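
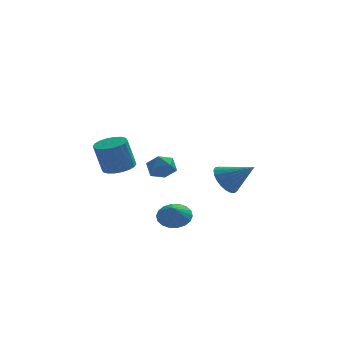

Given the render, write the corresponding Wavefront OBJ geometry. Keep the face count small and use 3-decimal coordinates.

v -0.623 -3.685 -3.905
v 0.188 -4.144 -4.136
v -0.737 -4.295 -3.095
v 0.326 -3.831 -3.881
v 0.276 -3.489 -3.629
v 0.048 -3.186 -3.433
v -0.312 -2.981 -3.33
v -0.734 -2.916 -3.34
v -1.134 -3.003 -3.463
v -1.433 -3.225 -3.673
v -1.571 -3.538 -3.928
v -1.521 -3.88 -4.18
v -1.294 -4.184 -4.376
v -0.933 -4.388 -4.479
v -0.511 -4.453 -4.469
v -0.111 -4.366 -4.346
v -3.479 -3.027 -0.528
v -2.874 -2.351 -0.323
v -3.337 -2.477 1.454
v -3.941 -3.153 1.248
v -3.223 -2.142 -0.399
v -3.686 -2.269 1.378
v -3.623 -2.108 -0.5
v -4.086 -2.235 1.276
v -3.994 -2.257 -0.608
v -4.457 -2.383 1.169
v -4.263 -2.558 -0.699
v -4.726 -2.684 1.077
v -4.377 -2.951 -0.757
v -4.84 -3.078 1.02
v -4.313 -3.36 -0.769
v -4.775 -3.487 1.007
v -4.083 -3.703 -0.734
v -4.546 -3.829 1.043
v -3.734 -3.911 -0.658
v -4.197 -4.038 1.119
v -3.334 -3.945 -0.556
v -3.797 -4.072 1.22
v -2.963 -3.797 -0.449
v -3.426 -3.923 1.328
v -2.694 -3.496 -0.357
v -3.157 -3.622 1.419
v -2.58 -3.102 -0.3
v -3.043 -3.229 1.477
v -2.645 -2.693 -0.287
v -3.107 -2.82 1.489
v 2.689 2.654 -3.71
v 3.337 3.387 -4.167
v 4.231 2.026 -2.53
v 3.166 3.616 -3.821
v 2.912 3.68 -3.455
v 2.62 3.565 -3.134
v 2.34 3.293 -2.912
v 2.12 2.911 -2.828
v 1.998 2.484 -2.897
v 1.996 2.086 -3.106
v 2.114 1.787 -3.419
v 2.331 1.637 -3.783
v 2.61 1.664 -4.134
v 2.903 1.861 -4.411
v 3.159 2.196 -4.567
v 3.333 2.609 -4.575
v 3.396 3.031 -4.434
v -1.795 2.002 -2.082
v -1.381 2.539 -2.728
v -0.519 1.201 -1.932
v -0.105 1.738 -2.578
v -0.322 2.095 -1.741
v -1.111 2.591 -1.833
v -0.789 1.149 -2.827
v -1.578 1.645 -2.919
v -0.76 2.012 -3.188
v -0.471 2.597 -2.516
v -1.429 1.143 -2.144
v -1.14 1.728 -1.472
f 2 1 4
f 2 4 3
f 4 1 5
f 4 5 3
f 5 1 6
f 5 6 3
f 6 1 7
f 6 7 3
f 7 1 8
f 7 8 3
f 8 1 9
f 8 9 3
f 9 1 10
f 9 10 3
f 10 1 11
f 10 11 3
f 11 1 12
f 11 12 3
f 12 1 13
f 12 13 3
f 13 1 14
f 13 14 3
f 14 1 15
f 14 15 3
f 15 1 16
f 15 16 3
f 16 1 2
f 16 2 3
f 18 17 21
f 18 21 19
f 19 21 22
f 19 22 20
f 21 17 23
f 21 23 22
f 22 23 24
f 22 24 20
f 23 17 25
f 23 25 24
f 24 25 26
f 24 26 20
f 25 17 27
f 25 27 26
f 26 27 28
f 26 28 20
f 27 17 29
f 27 29 28
f 28 29 30
f 28 30 20
f 29 17 31
f 29 31 30
f 30 31 32
f 30 32 20
f 31 17 33
f 31 33 32
f 32 33 34
f 32 34 20
f 33 17 35
f 33 35 34
f 34 35 36
f 34 36 20
f 35 17 37
f 35 37 36
f 36 37 38
f 36 38 20
f 37 17 39
f 37 39 38
f 38 39 40
f 38 40 20
f 39 17 41
f 39 41 40
f 40 41 42
f 40 42 20
f 41 17 43
f 41 43 42
f 42 43 44
f 42 44 20
f 43 17 45
f 43 45 44
f 44 45 46
f 44 46 20
f 45 17 18
f 45 18 46
f 46 18 19
f 46 19 20
f 48 47 50
f 48 50 49
f 50 47 51
f 50 51 49
f 51 47 52
f 51 52 49
f 52 47 53
f 52 53 49
f 53 47 54
f 53 54 49
f 54 47 55
f 54 55 49
f 55 47 56
f 55 56 49
f 56 47 57
f 56 57 49
f 57 47 58
f 57 58 49
f 58 47 59
f 58 59 49
f 59 47 60
f 59 60 49
f 60 47 61
f 60 61 49
f 61 47 62
f 61 62 49
f 62 47 63
f 62 63 49
f 63 47 48
f 63 48 49
f 64 75 69
f 64 69 65
f 64 65 71
f 64 71 74
f 64 74 75
f 65 69 73
f 69 75 68
f 75 74 66
f 74 71 70
f 71 65 72
f 67 73 68
f 67 68 66
f 67 66 70
f 67 70 72
f 67 72 73
f 68 73 69
f 66 68 75
f 70 66 74
f 72 70 71
f 73 72 65



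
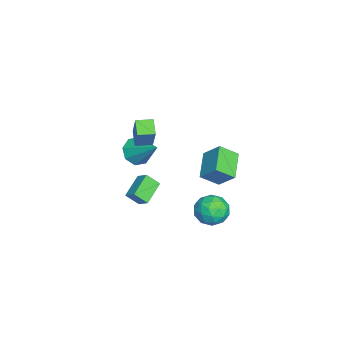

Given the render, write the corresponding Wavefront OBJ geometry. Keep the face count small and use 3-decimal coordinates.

v -4.062 -3.936 -0.399
v -3.269 -4.52 -0.504
v -2.958 -2.664 0.839
v -3.302 -3.978 -1.033
v -3.78 -3.412 -1.189
v -4.423 -3.152 -0.883
v -4.854 -3.353 -0.293
v -4.821 -3.895 0.235
v -4.343 -4.461 0.392
v -3.7 -4.721 0.086
v -2.745 -3.995 2.282
v -1.894 -3.734 3.823
v -2.995 -3.027 2.256
v -2.144 -2.767 3.798
v -1.836 -3.773 1.742
v -0.985 -3.513 3.284
v -2.086 -2.806 1.717
v -1.235 -2.545 3.258
v -0.384 -2.705 -0.343
v -0.318 -3.43 0.372
v 0.083 -2.168 0.157
v 0.149 -2.893 0.872
v 0.911 -3.227 -0.992
v 0.977 -3.952 -0.277
v 1.378 -2.69 -0.492
v 1.444 -3.415 0.223
v -0.273 0.154 2.587
v 0.171 1.053 3.579
v -0.571 1.155 1.813
v -0.126 2.054 2.804
v 1.366 0.106 1.896
v 1.811 1.005 2.887
v 1.069 1.107 1.121
v 1.513 2.006 2.113
v 3.339 1.714 0.198
v 4.186 1.214 0.505
v 2.394 0.626 1.035
v 3.241 0.126 1.342
v 3.038 1.069 1.705
v 3.623 1.742 1.188
v 2.957 0.098 0.352
v 3.542 0.771 -0.165
v 3.95 0.216 0.601
v 4 0.816 1.437
v 2.58 1.024 0.103
v 2.63 1.624 0.939
v 3.846 1.56 0.278
v 2.734 0.28 1.262
v 2.615 0.835 1.475
v 3.113 0.541 1.656
v 3.515 1.87 0.679
v 4.013 1.576 0.86
v 3.338 1.49 1.565
v 2.567 0.264 0.68
v 3.065 -0.03 0.861
v 3.467 1.299 -0.116
v 3.965 1.005 0.065
v 3.242 0.35 -0.025
v 4.205 0.679 0.515
v 3.649 0.039 1.007
v 3.482 0.023 0.425
v 3.826 0.419 0.121
v 4.235 1.032 1.006
v 3.679 0.392 1.498
v 3.56 0.946 1.712
v 3.903 1.341 1.408
v 4.096 0.445 1.062
v 2.901 1.448 0.042
v 2.345 0.808 0.534
v 2.677 0.499 0.132
v 3.02 0.894 -0.172
v 2.931 1.801 0.533
v 2.375 1.161 1.025
v 2.754 1.421 1.419
v 3.098 1.817 1.115
v 2.484 1.395 0.478
f 2 1 4
f 2 4 3
f 4 1 5
f 4 5 3
f 5 1 6
f 5 6 3
f 6 1 7
f 6 7 3
f 7 1 8
f 7 8 3
f 8 1 9
f 8 9 3
f 9 1 10
f 9 10 3
f 10 1 2
f 10 2 3
f 12 14 11
f 15 12 11
f 11 14 13
f 13 15 11
f 12 18 14
f 16 12 15
f 16 18 12
f 14 18 13
f 17 15 13
f 13 18 17
f 17 16 15
f 18 16 17
f 20 22 19
f 23 20 19
f 19 22 21
f 21 23 19
f 20 26 22
f 24 20 23
f 24 26 20
f 22 26 21
f 25 23 21
f 21 26 25
f 25 24 23
f 26 24 25
f 28 30 27
f 31 28 27
f 27 30 29
f 29 31 27
f 28 34 30
f 32 28 31
f 32 34 28
f 30 34 29
f 33 31 29
f 29 34 33
f 33 32 31
f 34 32 33
f 35 72 51
f 72 46 75
f 51 75 40
f 72 75 51
f 35 51 47
f 51 40 52
f 47 52 36
f 51 52 47
f 35 47 56
f 47 36 57
f 56 57 42
f 47 57 56
f 35 56 68
f 56 42 71
f 68 71 45
f 56 71 68
f 35 68 72
f 68 45 76
f 72 76 46
f 68 76 72
f 36 52 63
f 52 40 66
f 63 66 44
f 52 66 63
f 40 75 53
f 75 46 74
f 53 74 39
f 75 74 53
f 46 76 73
f 76 45 69
f 73 69 37
f 76 69 73
f 45 71 70
f 71 42 58
f 70 58 41
f 71 58 70
f 42 57 62
f 57 36 59
f 62 59 43
f 57 59 62
f 38 64 50
f 64 44 65
f 50 65 39
f 64 65 50
f 38 50 48
f 50 39 49
f 48 49 37
f 50 49 48
f 38 48 55
f 48 37 54
f 55 54 41
f 48 54 55
f 38 55 60
f 55 41 61
f 60 61 43
f 55 61 60
f 38 60 64
f 60 43 67
f 64 67 44
f 60 67 64
f 39 65 53
f 65 44 66
f 53 66 40
f 65 66 53
f 37 49 73
f 49 39 74
f 73 74 46
f 49 74 73
f 41 54 70
f 54 37 69
f 70 69 45
f 54 69 70
f 43 61 62
f 61 41 58
f 62 58 42
f 61 58 62
f 44 67 63
f 67 43 59
f 63 59 36
f 67 59 63



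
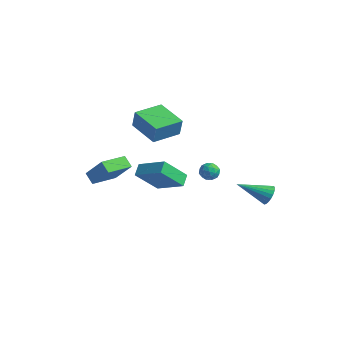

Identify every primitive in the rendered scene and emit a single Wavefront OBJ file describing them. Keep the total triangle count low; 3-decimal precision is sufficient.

v -4.09 -4.116 -0.786
v -2.839 -3.953 0.621
v -4.113 -2.376 -0.967
v -2.862 -2.213 0.44
v -3.438 -4.167 -1.36
v -2.187 -4.004 0.047
v -3.461 -2.427 -1.541
v -2.21 -2.264 -0.134
v 2.327 4.308 -3.119
v 2.786 4.299 -2.551
v 1.113 2.872 -2.161
v 2.591 4.517 -2.471
v 2.35 4.699 -2.503
v 2.105 4.814 -2.642
v 1.899 4.841 -2.862
v 1.767 4.776 -3.128
v 1.731 4.63 -3.392
v 1.799 4.428 -3.608
v 1.958 4.206 -3.74
v 2.18 4.001 -3.765
v 2.428 3.849 -3.678
v 2.659 3.777 -3.494
v 2.832 3.796 -3.245
v 2.918 3.904 -2.975
v 2.901 4.082 -2.729
v -4.973 0.175 1.296
v -4.654 0.11 2.524
v -4.81 2.088 1.355
v -4.491 2.022 2.583
v -2.929 0.018 0.757
v -2.61 -0.048 1.985
v -2.766 1.93 0.816
v -2.447 1.865 2.044
v 1.36 -3.445 0.067
v 1.021 -4.794 1.505
v 0.999 -2.843 0.546
v 0.659 -4.192 1.984
v 3.041 -3.048 0.836
v 2.701 -4.397 2.274
v 2.679 -2.446 1.315
v 2.34 -3.795 2.753
v 0.507 1.381 -1.13
v 0.778 1.721 -0.644
v 0.582 0.499 -0.556
v 0.853 0.839 -0.07
v 0.225 0.928 -0.22
v 0.178 1.474 -0.574
v 1.182 0.746 -0.626
v 1.135 1.292 -0.98
v 1.195 1.328 -0.332
v 0.604 1.441 -0.081
v 0.756 0.779 -1.119
v 0.165 0.892 -0.868
v 0.636 1.628 -0.937
v 0.724 0.592 -0.263
v 0.355 0.644 -0.351
v 0.514 0.844 -0.065
v 0.283 1.483 -0.896
v 0.443 1.683 -0.611
v 0.118 1.217 -0.362
v 0.917 0.537 -0.589
v 1.077 0.737 -0.304
v 0.846 1.376 -1.135
v 1.005 1.576 -0.849
v 1.242 1.003 -0.838
v 1.04 1.597 -0.468
v 1.084 1.079 -0.131
v 1.277 1.025 -0.458
v 1.25 1.345 -0.666
v 0.693 1.663 -0.321
v 0.737 1.145 0.016
v 0.368 1.198 -0.072
v 0.34 1.518 -0.28
v 0.938 1.433 -0.137
v 0.623 1.075 -1.216
v 0.667 0.557 -0.879
v 1.02 0.702 -0.92
v 0.992 1.022 -1.128
v 0.276 1.141 -1.069
v 0.32 0.623 -0.732
v 0.11 0.875 -0.534
v 0.083 1.195 -0.742
v 0.422 0.787 -1.063
f 2 4 1
f 5 2 1
f 1 4 3
f 3 5 1
f 2 8 4
f 6 2 5
f 6 8 2
f 4 8 3
f 7 5 3
f 3 8 7
f 7 6 5
f 8 6 7
f 10 9 12
f 10 12 11
f 12 9 13
f 12 13 11
f 13 9 14
f 13 14 11
f 14 9 15
f 14 15 11
f 15 9 16
f 15 16 11
f 16 9 17
f 16 17 11
f 17 9 18
f 17 18 11
f 18 9 19
f 18 19 11
f 19 9 20
f 19 20 11
f 20 9 21
f 20 21 11
f 21 9 22
f 21 22 11
f 22 9 23
f 22 23 11
f 23 9 24
f 23 24 11
f 24 9 25
f 24 25 11
f 25 9 10
f 25 10 11
f 27 29 26
f 30 27 26
f 26 29 28
f 28 30 26
f 27 33 29
f 31 27 30
f 31 33 27
f 29 33 28
f 32 30 28
f 28 33 32
f 32 31 30
f 33 31 32
f 35 37 34
f 38 35 34
f 34 37 36
f 36 38 34
f 35 41 37
f 39 35 38
f 39 41 35
f 37 41 36
f 40 38 36
f 36 41 40
f 40 39 38
f 41 39 40
f 42 79 58
f 79 53 82
f 58 82 47
f 79 82 58
f 42 58 54
f 58 47 59
f 54 59 43
f 58 59 54
f 42 54 63
f 54 43 64
f 63 64 49
f 54 64 63
f 42 63 75
f 63 49 78
f 75 78 52
f 63 78 75
f 42 75 79
f 75 52 83
f 79 83 53
f 75 83 79
f 43 59 70
f 59 47 73
f 70 73 51
f 59 73 70
f 47 82 60
f 82 53 81
f 60 81 46
f 82 81 60
f 53 83 80
f 83 52 76
f 80 76 44
f 83 76 80
f 52 78 77
f 78 49 65
f 77 65 48
f 78 65 77
f 49 64 69
f 64 43 66
f 69 66 50
f 64 66 69
f 45 71 57
f 71 51 72
f 57 72 46
f 71 72 57
f 45 57 55
f 57 46 56
f 55 56 44
f 57 56 55
f 45 55 62
f 55 44 61
f 62 61 48
f 55 61 62
f 45 62 67
f 62 48 68
f 67 68 50
f 62 68 67
f 45 67 71
f 67 50 74
f 71 74 51
f 67 74 71
f 46 72 60
f 72 51 73
f 60 73 47
f 72 73 60
f 44 56 80
f 56 46 81
f 80 81 53
f 56 81 80
f 48 61 77
f 61 44 76
f 77 76 52
f 61 76 77
f 50 68 69
f 68 48 65
f 69 65 49
f 68 65 69
f 51 74 70
f 74 50 66
f 70 66 43
f 74 66 70



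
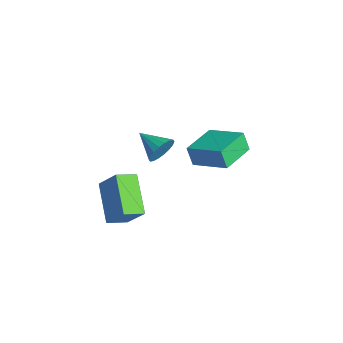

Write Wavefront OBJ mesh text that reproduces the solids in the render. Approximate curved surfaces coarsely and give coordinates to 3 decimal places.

v -2.815 -0.42 -2.089
v -2.444 -0.665 -1.498
v -3.945 -1.02 -1.631
v -2.558 -0.373 -1.397
v -2.723 -0.09 -1.433
v -2.906 0.127 -1.599
v -3.071 0.236 -1.863
v -3.185 0.216 -2.171
v -3.226 0.069 -2.463
v -3.185 -0.175 -2.681
v -3.071 -0.467 -2.782
v -2.906 -0.749 -2.746
v -2.723 -0.967 -2.579
v -2.558 -1.076 -2.316
v -2.444 -1.055 -2.008
v -2.403 -0.909 -1.716
v -1.485 -3.347 -4.926
v -3.163 -3.112 -3.79
v -1.576 -2.397 -5.257
v -3.254 -2.163 -4.121
v -0.626 -2.857 -3.759
v -2.304 -2.623 -2.623
v -0.717 -1.908 -4.09
v -2.395 -1.673 -2.954
v -4.658 2.732 -4.159
v -4.926 2.542 -3.204
v -3.265 3.758 -3.565
v -3.532 3.568 -2.61
v -3.588 1.272 -4.15
v -3.855 1.082 -3.195
v -2.194 2.298 -3.556
v -2.462 2.108 -2.601
f 2 1 4
f 2 4 3
f 4 1 5
f 4 5 3
f 5 1 6
f 5 6 3
f 6 1 7
f 6 7 3
f 7 1 8
f 7 8 3
f 8 1 9
f 8 9 3
f 9 1 10
f 9 10 3
f 10 1 11
f 10 11 3
f 11 1 12
f 11 12 3
f 12 1 13
f 12 13 3
f 13 1 14
f 13 14 3
f 14 1 15
f 14 15 3
f 15 1 16
f 15 16 3
f 16 1 2
f 16 2 3
f 18 20 17
f 21 18 17
f 17 20 19
f 19 21 17
f 18 24 20
f 22 18 21
f 22 24 18
f 20 24 19
f 23 21 19
f 19 24 23
f 23 22 21
f 24 22 23
f 26 28 25
f 29 26 25
f 25 28 27
f 27 29 25
f 26 32 28
f 30 26 29
f 30 32 26
f 28 32 27
f 31 29 27
f 27 32 31
f 31 30 29
f 32 30 31



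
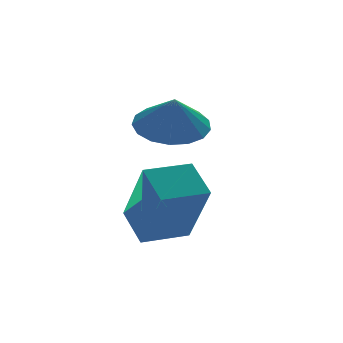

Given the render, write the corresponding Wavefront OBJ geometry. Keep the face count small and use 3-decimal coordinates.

v -0.609 1.899 -0.349
v 0.347 1.823 -0.299
v -0.691 1.501 0.609
v 0.261 2.242 -0.131
v -0.024 2.583 -0.014
v -0.443 2.767 0.027
v -0.9 2.752 -0.018
v -1.29 2.542 -0.139
v -1.525 2.185 -0.308
v -1.549 1.762 -0.486
v -1.358 1.371 -0.633
v -0.996 1.101 -0.714
v -0.545 1.013 -0.712
v -0.108 1.129 -0.627
v 0.213 1.421 -0.477
v -2.213 -0.072 -3.284
v -2.162 -1.186 -1.528
v -2.266 0.88 -2.678
v -2.216 -0.234 -0.922
v -0.964 -0.006 -3.278
v -0.914 -1.12 -1.522
v -1.018 0.946 -2.672
v -0.967 -0.168 -0.916
f 2 1 4
f 2 4 3
f 4 1 5
f 4 5 3
f 5 1 6
f 5 6 3
f 6 1 7
f 6 7 3
f 7 1 8
f 7 8 3
f 8 1 9
f 8 9 3
f 9 1 10
f 9 10 3
f 10 1 11
f 10 11 3
f 11 1 12
f 11 12 3
f 12 1 13
f 12 13 3
f 13 1 14
f 13 14 3
f 14 1 15
f 14 15 3
f 15 1 2
f 15 2 3
f 17 19 16
f 20 17 16
f 16 19 18
f 18 20 16
f 17 23 19
f 21 17 20
f 21 23 17
f 19 23 18
f 22 20 18
f 18 23 22
f 22 21 20
f 23 21 22



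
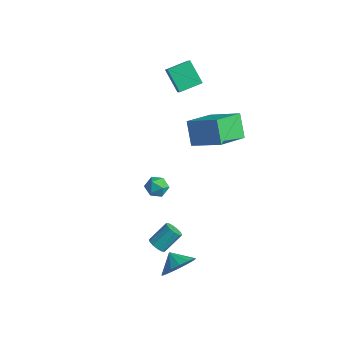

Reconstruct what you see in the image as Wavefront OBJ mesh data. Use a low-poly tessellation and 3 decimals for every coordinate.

v -0.486 3.553 0.627
v -0.347 1.618 1.506
v 1.209 4.114 1.593
v 1.348 2.18 2.472
v 0.372 3.06 -0.592
v 0.511 1.126 0.287
v 2.067 3.622 0.374
v 2.206 1.687 1.253
v 3.542 -4.313 -2.203
v 3.933 -4.606 -1.973
v 4.169 -3.601 -1.088
v 3.778 -3.307 -1.317
v 4.07 -4.424 -2.217
v 4.306 -3.419 -1.332
v 4.005 -4.199 -2.455
v 4.242 -3.194 -1.57
v 3.764 -4.018 -2.597
v 4 -3.012 -1.712
v 3.437 -3.949 -2.588
v 3.674 -2.944 -1.703
v 3.151 -4.019 -2.432
v 3.387 -3.014 -1.547
v 3.014 -4.201 -2.188
v 3.25 -3.196 -1.303
v 3.078 -4.426 -1.95
v 3.315 -3.421 -1.065
v 3.32 -4.608 -1.808
v 3.556 -3.602 -0.923
v 3.646 -4.676 -1.817
v 3.883 -3.671 -0.932
v -2.32 2.84 1.852
v -3.488 3.023 2.931
v -1.844 4.089 2.156
v -3.012 4.271 3.235
v -1.708 2.429 2.585
v -2.876 2.611 3.664
v -1.232 3.677 2.889
v -2.4 3.86 3.968
v 4.377 -3.541 -4.114
v 4.861 -2.892 -3.462
v 3.503 -3.399 -3.606
v 4.68 -2.579 -3.86
v 4.418 -2.524 -4.327
v 4.144 -2.741 -4.737
v 3.933 -3.173 -4.979
v 3.84 -3.703 -4.99
v 3.892 -4.19 -4.766
v 4.073 -4.503 -4.368
v 4.335 -4.558 -3.901
v 4.609 -4.341 -3.491
v 4.82 -3.909 -3.249
v 4.913 -3.379 -3.238
v 0.577 -1.026 -1.015
v 1.072 -1.516 -1.175
v -0.052 -1.364 -1.925
v 0.443 -1.854 -2.085
v 0.042 -1.93 -1.499
v 0.43 -1.721 -0.936
v 0.59 -1.159 -2.164
v 0.978 -0.95 -1.601
v 1.08 -1.598 -1.885
v 0.741 -2.075 -1.474
v 0.279 -0.805 -1.626
v -0.06 -1.282 -1.215
f 2 4 1
f 5 2 1
f 1 4 3
f 3 5 1
f 2 8 4
f 6 2 5
f 6 8 2
f 4 8 3
f 7 5 3
f 3 8 7
f 7 6 5
f 8 6 7
f 10 9 13
f 10 13 11
f 11 13 14
f 11 14 12
f 13 9 15
f 13 15 14
f 14 15 16
f 14 16 12
f 15 9 17
f 15 17 16
f 16 17 18
f 16 18 12
f 17 9 19
f 17 19 18
f 18 19 20
f 18 20 12
f 19 9 21
f 19 21 20
f 20 21 22
f 20 22 12
f 21 9 23
f 21 23 22
f 22 23 24
f 22 24 12
f 23 9 25
f 23 25 24
f 24 25 26
f 24 26 12
f 25 9 27
f 25 27 26
f 26 27 28
f 26 28 12
f 27 9 29
f 27 29 28
f 28 29 30
f 28 30 12
f 29 9 10
f 29 10 30
f 30 10 11
f 30 11 12
f 32 34 31
f 35 32 31
f 31 34 33
f 33 35 31
f 32 38 34
f 36 32 35
f 36 38 32
f 34 38 33
f 37 35 33
f 33 38 37
f 37 36 35
f 38 36 37
f 40 39 42
f 40 42 41
f 42 39 43
f 42 43 41
f 43 39 44
f 43 44 41
f 44 39 45
f 44 45 41
f 45 39 46
f 45 46 41
f 46 39 47
f 46 47 41
f 47 39 48
f 47 48 41
f 48 39 49
f 48 49 41
f 49 39 50
f 49 50 41
f 50 39 51
f 50 51 41
f 51 39 52
f 51 52 41
f 52 39 40
f 52 40 41
f 53 64 58
f 53 58 54
f 53 54 60
f 53 60 63
f 53 63 64
f 54 58 62
f 58 64 57
f 64 63 55
f 63 60 59
f 60 54 61
f 56 62 57
f 56 57 55
f 56 55 59
f 56 59 61
f 56 61 62
f 57 62 58
f 55 57 64
f 59 55 63
f 61 59 60
f 62 61 54



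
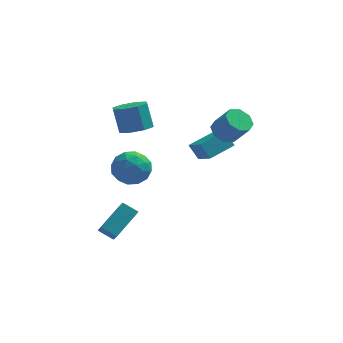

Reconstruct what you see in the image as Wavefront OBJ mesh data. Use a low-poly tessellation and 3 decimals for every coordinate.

v 2.289 -0.973 3.257
v 2.806 -0.277 3.18
v 3.627 -0.751 4.406
v 3.111 -1.447 4.483
v 2.282 -0.163 3.574
v 3.104 -0.637 4.801
v 1.763 -0.523 3.783
v 2.584 -0.997 5.01
v 1.552 -1.147 3.684
v 2.373 -1.621 4.91
v 1.773 -1.669 3.334
v 2.594 -2.143 4.56
v 2.296 -1.783 2.939
v 3.118 -2.257 4.166
v 2.816 -1.423 2.73
v 3.637 -1.897 3.957
v 3.027 -0.799 2.83
v 3.848 -1.273 4.056
v -3.243 -4.473 -2.939
v -4.106 -4.208 -2.422
v -3.529 -3.421 -3.956
v -4.392 -3.156 -3.439
v -2.188 -3.144 -1.861
v -3.051 -2.879 -1.344
v -2.474 -2.092 -2.878
v -3.337 -1.827 -2.361
v 0.308 0.82 0.971
v 0.992 -0.372 1.81
v 1.591 1.863 1.406
v 2.275 0.671 2.245
v 0.865 0.509 0.075
v 1.549 -0.683 0.914
v 2.148 1.552 0.51
v 2.832 0.36 1.349
v -2.443 -0.789 3.194
v -1.591 -0.245 3.212
v -1.966 0.292 4.705
v -2.817 -0.251 4.686
v -2.188 0.15 2.92
v -2.563 0.687 4.413
v -2.934 -0.005 2.788
v -3.309 0.532 4.281
v -3.392 -0.618 2.894
v -3.767 -0.081 4.387
v -3.294 -1.332 3.175
v -3.669 -0.795 4.668
v -2.697 -1.727 3.467
v -3.072 -1.19 4.96
v -1.951 -1.572 3.599
v -2.326 -1.035 5.092
v -1.493 -0.959 3.493
v -1.868 -0.422 4.986
v -2.598 0.495 -1.42
v -1.69 0.124 -0.712
v -3.89 -0.204 -0.128
v -2.982 -0.575 0.58
v -3.196 0.607 0.44
v -2.398 1.039 -0.359
v -3.182 -1.119 -0.481
v -2.384 -0.687 -1.28
v -2.051 -0.873 -0.132
v -2.059 0.194 0.437
v -3.521 -0.274 -1.277
v -3.529 0.793 -0.708
v -2.031 0.371 -1.18
v -3.549 -0.451 0.34
v -3.675 0.244 0.257
v -3.141 0.026 0.673
v -2.447 0.909 -0.972
v -1.913 0.691 -0.556
v -2.798 0.975 0.121
v -3.667 -0.771 -0.284
v -3.133 -0.989 0.132
v -2.439 -0.106 -1.513
v -1.905 -0.324 -1.097
v -2.782 -1.055 -0.961
v -1.709 -0.433 -0.423
v -2.469 -0.844 0.337
v -2.586 -1.164 -0.286
v -2.117 -0.91 -0.756
v -1.714 0.194 -0.088
v -2.473 -0.217 0.671
v -2.599 0.478 0.589
v -2.13 0.732 0.119
v -1.926 -0.392 0.253
v -3.107 0.137 -1.511
v -3.866 -0.274 -0.752
v -3.45 -0.812 -0.959
v -2.981 -0.558 -1.429
v -3.111 0.764 -1.177
v -3.871 0.353 -0.417
v -3.463 0.83 -0.084
v -2.994 1.084 -0.554
v -3.654 0.312 -1.093
f 2 1 5
f 2 5 3
f 3 5 6
f 3 6 4
f 5 1 7
f 5 7 6
f 6 7 8
f 6 8 4
f 7 1 9
f 7 9 8
f 8 9 10
f 8 10 4
f 9 1 11
f 9 11 10
f 10 11 12
f 10 12 4
f 11 1 13
f 11 13 12
f 12 13 14
f 12 14 4
f 13 1 15
f 13 15 14
f 14 15 16
f 14 16 4
f 15 1 17
f 15 17 16
f 16 17 18
f 16 18 4
f 17 1 2
f 17 2 18
f 18 2 3
f 18 3 4
f 20 22 19
f 23 20 19
f 19 22 21
f 21 23 19
f 20 26 22
f 24 20 23
f 24 26 20
f 22 26 21
f 25 23 21
f 21 26 25
f 25 24 23
f 26 24 25
f 28 30 27
f 31 28 27
f 27 30 29
f 29 31 27
f 28 34 30
f 32 28 31
f 32 34 28
f 30 34 29
f 33 31 29
f 29 34 33
f 33 32 31
f 34 32 33
f 36 35 39
f 36 39 37
f 37 39 40
f 37 40 38
f 39 35 41
f 39 41 40
f 40 41 42
f 40 42 38
f 41 35 43
f 41 43 42
f 42 43 44
f 42 44 38
f 43 35 45
f 43 45 44
f 44 45 46
f 44 46 38
f 45 35 47
f 45 47 46
f 46 47 48
f 46 48 38
f 47 35 49
f 47 49 48
f 48 49 50
f 48 50 38
f 49 35 51
f 49 51 50
f 50 51 52
f 50 52 38
f 51 35 36
f 51 36 52
f 52 36 37
f 52 37 38
f 53 90 69
f 90 64 93
f 69 93 58
f 90 93 69
f 53 69 65
f 69 58 70
f 65 70 54
f 69 70 65
f 53 65 74
f 65 54 75
f 74 75 60
f 65 75 74
f 53 74 86
f 74 60 89
f 86 89 63
f 74 89 86
f 53 86 90
f 86 63 94
f 90 94 64
f 86 94 90
f 54 70 81
f 70 58 84
f 81 84 62
f 70 84 81
f 58 93 71
f 93 64 92
f 71 92 57
f 93 92 71
f 64 94 91
f 94 63 87
f 91 87 55
f 94 87 91
f 63 89 88
f 89 60 76
f 88 76 59
f 89 76 88
f 60 75 80
f 75 54 77
f 80 77 61
f 75 77 80
f 56 82 68
f 82 62 83
f 68 83 57
f 82 83 68
f 56 68 66
f 68 57 67
f 66 67 55
f 68 67 66
f 56 66 73
f 66 55 72
f 73 72 59
f 66 72 73
f 56 73 78
f 73 59 79
f 78 79 61
f 73 79 78
f 56 78 82
f 78 61 85
f 82 85 62
f 78 85 82
f 57 83 71
f 83 62 84
f 71 84 58
f 83 84 71
f 55 67 91
f 67 57 92
f 91 92 64
f 67 92 91
f 59 72 88
f 72 55 87
f 88 87 63
f 72 87 88
f 61 79 80
f 79 59 76
f 80 76 60
f 79 76 80
f 62 85 81
f 85 61 77
f 81 77 54
f 85 77 81



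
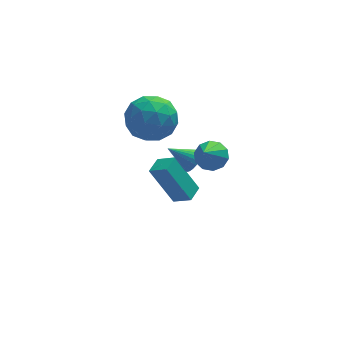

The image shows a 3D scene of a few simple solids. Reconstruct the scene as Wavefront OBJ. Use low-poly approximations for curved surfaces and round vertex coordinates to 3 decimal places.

v -1.466 0.501 1.01
v -0.825 0.368 2.039
v -3.075 -0.188 1.921
v -2.434 -0.321 2.95
v -2.688 0.795 2.53
v -1.694 1.221 1.967
v -2.206 -1.041 1.993
v -1.212 -0.615 1.43
v -1.283 -0.585 2.647
v -1.581 0.55 2.979
v -2.319 -0.37 0.981
v -2.617 0.765 1.313
v -1.004 0.495 1.444
v -2.896 -0.315 2.516
v -3.045 0.341 2.269
v -2.669 0.263 2.874
v -1.515 0.997 1.402
v -1.138 0.918 2.007
v -2.234 1.17 2.296
v -2.762 -0.738 1.953
v -2.385 -0.817 2.558
v -1.231 -0.083 1.086
v -0.855 -0.161 1.691
v -1.666 -0.99 1.664
v -0.897 -0.143 2.407
v -1.843 -0.549 2.942
v -1.708 -0.972 2.38
v -1.124 -0.721 2.049
v -1.072 0.524 2.602
v -2.018 0.119 3.138
v -2.167 0.775 2.891
v -1.583 1.025 2.56
v -1.341 -0.037 2.959
v -1.882 0.061 0.822
v -2.828 -0.344 1.358
v -2.317 -0.845 1.4
v -1.733 -0.595 1.069
v -2.057 0.729 1.018
v -3.003 0.323 1.553
v -2.776 0.901 1.911
v -2.192 1.152 1.58
v -2.559 0.217 1.001
v -0.289 -0.594 -0.607
v 0.062 -0.199 -0.283
v -1.331 -0.306 0.167
v -0.026 -0.054 -0.455
v -0.154 0.01 -0.65
v -0.303 -0.019 -0.839
v -0.449 -0.136 -0.993
v -0.571 -0.322 -1.088
v -0.65 -0.549 -1.109
v -0.674 -0.784 -1.055
v -0.64 -0.989 -0.932
v -0.552 -1.135 -0.76
v -0.424 -1.198 -0.564
v -0.276 -1.169 -0.375
v -0.129 -1.053 -0.222
v -0.007 -0.866 -0.127
v 0.072 -0.639 -0.105
v 0.096 -0.405 -0.16
v 0.138 -2.217 1.191
v 0.799 -2.55 1.182
v -0.458 -3.443 2.669
v 0.82 -2.203 1.478
v 0.581 -1.861 1.665
v 0.172 -1.655 1.671
v -0.249 -1.664 1.494
v -0.523 -1.884 1.201
v -0.544 -2.232 0.904
v -0.304 -2.573 0.717
v 0.104 -2.779 0.711
v 0.525 -2.771 0.889
v -1.034 -0.026 -3.904
v -2.003 0.484 -2.031
v -0.53 0.692 -3.839
v -1.5 1.203 -1.966
v -0.36 -0.543 -3.414
v -1.33 -0.032 -1.541
v 0.143 0.176 -3.349
v -0.826 0.686 -1.476
f 1 38 17
f 38 12 41
f 17 41 6
f 38 41 17
f 1 17 13
f 17 6 18
f 13 18 2
f 17 18 13
f 1 13 22
f 13 2 23
f 22 23 8
f 13 23 22
f 1 22 34
f 22 8 37
f 34 37 11
f 22 37 34
f 1 34 38
f 34 11 42
f 38 42 12
f 34 42 38
f 2 18 29
f 18 6 32
f 29 32 10
f 18 32 29
f 6 41 19
f 41 12 40
f 19 40 5
f 41 40 19
f 12 42 39
f 42 11 35
f 39 35 3
f 42 35 39
f 11 37 36
f 37 8 24
f 36 24 7
f 37 24 36
f 8 23 28
f 23 2 25
f 28 25 9
f 23 25 28
f 4 30 16
f 30 10 31
f 16 31 5
f 30 31 16
f 4 16 14
f 16 5 15
f 14 15 3
f 16 15 14
f 4 14 21
f 14 3 20
f 21 20 7
f 14 20 21
f 4 21 26
f 21 7 27
f 26 27 9
f 21 27 26
f 4 26 30
f 26 9 33
f 30 33 10
f 26 33 30
f 5 31 19
f 31 10 32
f 19 32 6
f 31 32 19
f 3 15 39
f 15 5 40
f 39 40 12
f 15 40 39
f 7 20 36
f 20 3 35
f 36 35 11
f 20 35 36
f 9 27 28
f 27 7 24
f 28 24 8
f 27 24 28
f 10 33 29
f 33 9 25
f 29 25 2
f 33 25 29
f 44 43 46
f 44 46 45
f 46 43 47
f 46 47 45
f 47 43 48
f 47 48 45
f 48 43 49
f 48 49 45
f 49 43 50
f 49 50 45
f 50 43 51
f 50 51 45
f 51 43 52
f 51 52 45
f 52 43 53
f 52 53 45
f 53 43 54
f 53 54 45
f 54 43 55
f 54 55 45
f 55 43 56
f 55 56 45
f 56 43 57
f 56 57 45
f 57 43 58
f 57 58 45
f 58 43 59
f 58 59 45
f 59 43 60
f 59 60 45
f 60 43 44
f 60 44 45
f 62 61 64
f 62 64 63
f 64 61 65
f 64 65 63
f 65 61 66
f 65 66 63
f 66 61 67
f 66 67 63
f 67 61 68
f 67 68 63
f 68 61 69
f 68 69 63
f 69 61 70
f 69 70 63
f 70 61 71
f 70 71 63
f 71 61 72
f 71 72 63
f 72 61 62
f 72 62 63
f 74 76 73
f 77 74 73
f 73 76 75
f 75 77 73
f 74 80 76
f 78 74 77
f 78 80 74
f 76 80 75
f 79 77 75
f 75 80 79
f 79 78 77
f 80 78 79



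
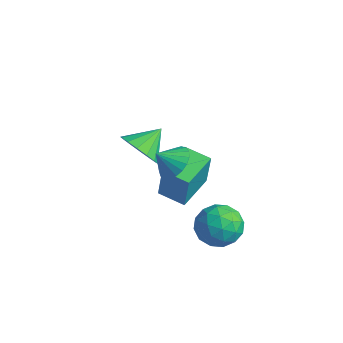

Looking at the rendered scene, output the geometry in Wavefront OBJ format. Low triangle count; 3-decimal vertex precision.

v -1.333 1.043 -0.982
v -0.404 0.707 -0.522
v -1.287 2.297 -0.158
v -0.244 1 -0.977
v -0.376 1.305 -1.433
v -0.765 1.539 -1.769
v -1.306 1.641 -1.893
v -1.854 1.582 -1.773
v -2.263 1.38 -1.441
v -2.422 1.087 -0.986
v -2.29 0.782 -0.53
v -1.901 0.548 -0.194
v -1.361 0.446 -0.07
v -0.812 0.504 -0.19
v -0.376 1.315 -3.525
v 0.023 1.214 -1.619
v -0.977 3.146 -3.302
v -0.578 3.045 -1.396
v 0.878 1.755 -3.764
v 1.277 1.654 -1.858
v 0.277 3.586 -3.541
v 0.676 3.485 -1.635
v 3.47 1.908 -2.037
v 4.265 2.164 -2.822
v 3.115 0.316 -2.918
v 3.91 0.572 -3.703
v 4.224 0.32 -2.63
v 4.444 1.305 -2.085
v 2.936 1.175 -3.655
v 3.156 2.16 -3.11
v 3.935 1.712 -3.822
v 4.731 1.183 -3.188
v 2.649 1.297 -2.552
v 3.445 0.768 -1.918
v 3.899 2.176 -2.352
v 3.481 0.304 -3.388
v 3.665 0.156 -2.757
v 4.133 0.307 -3.218
v 4.004 1.671 -1.919
v 4.471 1.821 -2.38
v 4.447 0.738 -2.267
v 2.909 0.659 -3.36
v 3.376 0.809 -3.821
v 3.247 2.173 -2.522
v 3.715 2.324 -2.983
v 2.933 1.742 -3.473
v 4.173 2.061 -3.401
v 3.963 1.125 -3.919
v 3.391 1.479 -3.891
v 3.521 2.058 -3.571
v 4.64 1.75 -3.029
v 4.431 0.814 -3.546
v 4.616 0.666 -2.916
v 4.745 1.245 -2.596
v 4.446 1.484 -3.616
v 2.949 1.666 -2.194
v 2.74 0.73 -2.711
v 2.635 1.235 -3.144
v 2.764 1.814 -2.824
v 3.417 1.355 -1.821
v 3.207 0.419 -2.339
v 3.859 0.422 -2.169
v 3.989 1.001 -1.849
v 2.934 0.996 -2.124
v 3.196 -0.845 2.304
v 3.794 -0.556 2.897
v 2.804 -1.495 3.016
v 3.511 -0.324 2.954
v 3.174 -0.182 2.898
v 2.841 -0.155 2.739
v 2.569 -0.247 2.505
v 2.405 -0.442 2.237
v 2.379 -0.707 1.98
v 2.493 -0.996 1.779
v 2.729 -1.259 1.669
v 3.046 -1.45 1.669
v 3.389 -1.537 1.779
v 3.698 -1.504 1.979
v 3.921 -1.357 2.236
v 4.018 -1.122 2.504
v 3.973 -0.839 2.738
f 2 1 4
f 2 4 3
f 4 1 5
f 4 5 3
f 5 1 6
f 5 6 3
f 6 1 7
f 6 7 3
f 7 1 8
f 7 8 3
f 8 1 9
f 8 9 3
f 9 1 10
f 9 10 3
f 10 1 11
f 10 11 3
f 11 1 12
f 11 12 3
f 12 1 13
f 12 13 3
f 13 1 14
f 13 14 3
f 14 1 2
f 14 2 3
f 16 18 15
f 19 16 15
f 15 18 17
f 17 19 15
f 16 22 18
f 20 16 19
f 20 22 16
f 18 22 17
f 21 19 17
f 17 22 21
f 21 20 19
f 22 20 21
f 23 60 39
f 60 34 63
f 39 63 28
f 60 63 39
f 23 39 35
f 39 28 40
f 35 40 24
f 39 40 35
f 23 35 44
f 35 24 45
f 44 45 30
f 35 45 44
f 23 44 56
f 44 30 59
f 56 59 33
f 44 59 56
f 23 56 60
f 56 33 64
f 60 64 34
f 56 64 60
f 24 40 51
f 40 28 54
f 51 54 32
f 40 54 51
f 28 63 41
f 63 34 62
f 41 62 27
f 63 62 41
f 34 64 61
f 64 33 57
f 61 57 25
f 64 57 61
f 33 59 58
f 59 30 46
f 58 46 29
f 59 46 58
f 30 45 50
f 45 24 47
f 50 47 31
f 45 47 50
f 26 52 38
f 52 32 53
f 38 53 27
f 52 53 38
f 26 38 36
f 38 27 37
f 36 37 25
f 38 37 36
f 26 36 43
f 36 25 42
f 43 42 29
f 36 42 43
f 26 43 48
f 43 29 49
f 48 49 31
f 43 49 48
f 26 48 52
f 48 31 55
f 52 55 32
f 48 55 52
f 27 53 41
f 53 32 54
f 41 54 28
f 53 54 41
f 25 37 61
f 37 27 62
f 61 62 34
f 37 62 61
f 29 42 58
f 42 25 57
f 58 57 33
f 42 57 58
f 31 49 50
f 49 29 46
f 50 46 30
f 49 46 50
f 32 55 51
f 55 31 47
f 51 47 24
f 55 47 51
f 66 65 68
f 66 68 67
f 68 65 69
f 68 69 67
f 69 65 70
f 69 70 67
f 70 65 71
f 70 71 67
f 71 65 72
f 71 72 67
f 72 65 73
f 72 73 67
f 73 65 74
f 73 74 67
f 74 65 75
f 74 75 67
f 75 65 76
f 75 76 67
f 76 65 77
f 76 77 67
f 77 65 78
f 77 78 67
f 78 65 79
f 78 79 67
f 79 65 80
f 79 80 67
f 80 65 81
f 80 81 67
f 81 65 66
f 81 66 67



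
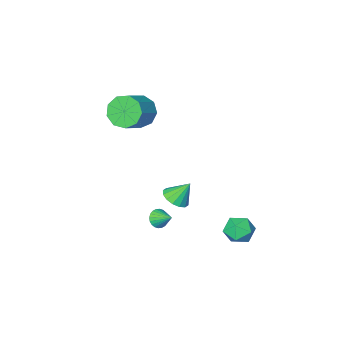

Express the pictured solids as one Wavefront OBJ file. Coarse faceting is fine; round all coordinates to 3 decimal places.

v -0.668 3.377 -2.558
v -0.305 2.894 -3.144
v -1.835 3.346 -3.256
v -1.472 2.863 -3.842
v -1.62 2.553 -3.074
v -0.899 2.572 -2.642
v -1.241 3.668 -3.758
v -0.52 3.687 -3.326
v -0.659 3.074 -3.885
v -0.893 2.385 -3.463
v -1.247 3.855 -2.937
v -1.481 3.166 -2.515
v 1.612 0.35 -3.17
v 1.833 0.66 -3.568
v 1.408 1.19 -2.63
v 1.629 0.65 -3.631
v 1.421 0.595 -3.624
v 1.243 0.503 -3.548
v 1.121 0.387 -3.415
v 1.074 0.266 -3.244
v 1.109 0.157 -3.062
v 1.22 0.078 -2.897
v 1.391 0.04 -2.773
v 1.596 0.05 -2.71
v 1.804 0.105 -2.717
v 1.982 0.197 -2.793
v 2.104 0.313 -2.926
v 2.151 0.434 -3.097
v 2.116 0.542 -3.279
v 2.005 0.622 -3.444
v 2.387 3.165 0.488
v 2.965 3.041 0.862
v 1.833 3.495 1.452
v 2.992 3.387 0.759
v 2.858 3.674 0.584
v 2.596 3.825 0.383
v 2.279 3.799 0.21
v 1.991 3.603 0.111
v 1.808 3.29 0.113
v 1.781 2.943 0.216
v 1.916 2.656 0.391
v 2.177 2.506 0.592
v 2.494 2.532 0.765
v 2.783 2.728 0.864
v 0.918 -2.603 2.343
v 1.507 -3.206 1.905
v 2.651 -2.62 2.639
v 2.062 -2.017 3.077
v 1.45 -2.659 1.558
v 2.594 -2.074 2.292
v 1.144 -2.086 1.578
v 2.288 -1.501 2.312
v 0.732 -1.755 1.956
v 1.877 -1.17 2.69
v 0.407 -1.82 2.515
v 1.552 -1.235 3.249
v 0.321 -2.252 2.994
v 1.465 -1.666 3.727
v 0.514 -2.847 3.168
v 1.659 -2.262 3.901
v 0.896 -3.328 2.956
v 2.041 -2.743 3.689
v 1.288 -3.47 2.457
v 2.433 -2.885 3.191
f 1 12 6
f 1 6 2
f 1 2 8
f 1 8 11
f 1 11 12
f 2 6 10
f 6 12 5
f 12 11 3
f 11 8 7
f 8 2 9
f 4 10 5
f 4 5 3
f 4 3 7
f 4 7 9
f 4 9 10
f 5 10 6
f 3 5 12
f 7 3 11
f 9 7 8
f 10 9 2
f 14 13 16
f 14 16 15
f 16 13 17
f 16 17 15
f 17 13 18
f 17 18 15
f 18 13 19
f 18 19 15
f 19 13 20
f 19 20 15
f 20 13 21
f 20 21 15
f 21 13 22
f 21 22 15
f 22 13 23
f 22 23 15
f 23 13 24
f 23 24 15
f 24 13 25
f 24 25 15
f 25 13 26
f 25 26 15
f 26 13 27
f 26 27 15
f 27 13 28
f 27 28 15
f 28 13 29
f 28 29 15
f 29 13 30
f 29 30 15
f 30 13 14
f 30 14 15
f 32 31 34
f 32 34 33
f 34 31 35
f 34 35 33
f 35 31 36
f 35 36 33
f 36 31 37
f 36 37 33
f 37 31 38
f 37 38 33
f 38 31 39
f 38 39 33
f 39 31 40
f 39 40 33
f 40 31 41
f 40 41 33
f 41 31 42
f 41 42 33
f 42 31 43
f 42 43 33
f 43 31 44
f 43 44 33
f 44 31 32
f 44 32 33
f 46 45 49
f 46 49 47
f 47 49 50
f 47 50 48
f 49 45 51
f 49 51 50
f 50 51 52
f 50 52 48
f 51 45 53
f 51 53 52
f 52 53 54
f 52 54 48
f 53 45 55
f 53 55 54
f 54 55 56
f 54 56 48
f 55 45 57
f 55 57 56
f 56 57 58
f 56 58 48
f 57 45 59
f 57 59 58
f 58 59 60
f 58 60 48
f 59 45 61
f 59 61 60
f 60 61 62
f 60 62 48
f 61 45 63
f 61 63 62
f 62 63 64
f 62 64 48
f 63 45 46
f 63 46 64
f 64 46 47
f 64 47 48



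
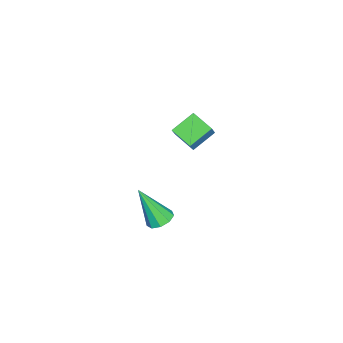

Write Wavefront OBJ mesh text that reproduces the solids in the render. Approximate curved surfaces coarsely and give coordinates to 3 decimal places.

v -1.883 -1.868 -3.277
v -2.807 -1.123 -2.614
v -1.354 -0.84 -3.697
v -2.278 -0.094 -3.034
v -1.282 -1.846 -2.466
v -2.206 -1.1 -1.803
v -0.753 -0.817 -2.886
v -1.677 -0.072 -2.223
v 3.993 -0.739 -3.826
v 4.342 -1.241 -4.1
v 4.007 -1.721 -2.014
v 4.628 -0.925 -3.931
v 4.616 -0.522 -3.713
v 4.313 -0.221 -3.547
v 3.86 -0.162 -3.512
v 3.469 -0.374 -3.623
v 3.323 -0.756 -3.83
v 3.491 -1.131 -4.034
v 3.893 -1.322 -4.141
f 2 4 1
f 5 2 1
f 1 4 3
f 3 5 1
f 2 8 4
f 6 2 5
f 6 8 2
f 4 8 3
f 7 5 3
f 3 8 7
f 7 6 5
f 8 6 7
f 10 9 12
f 10 12 11
f 12 9 13
f 12 13 11
f 13 9 14
f 13 14 11
f 14 9 15
f 14 15 11
f 15 9 16
f 15 16 11
f 16 9 17
f 16 17 11
f 17 9 18
f 17 18 11
f 18 9 19
f 18 19 11
f 19 9 10
f 19 10 11



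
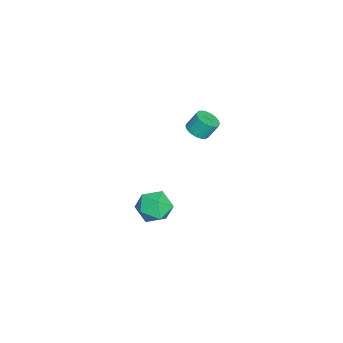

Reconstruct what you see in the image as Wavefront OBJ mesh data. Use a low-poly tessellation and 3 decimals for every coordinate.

v -1.506 1.146 -3.212
v -0.621 1.589 -2.771
v -0.739 -0.429 -3.169
v 0.146 0.014 -2.728
v -0.772 -0.045 -2.157
v -1.246 0.928 -2.183
v -0.114 0.232 -3.757
v -0.588 1.205 -3.783
v 0.239 1.024 -3.108
v -0.168 0.853 -2.119
v -1.192 0.307 -3.821
v -1.599 0.136 -2.832
v -0.668 2.75 3.316
v -0.003 2.794 3.385
v -0.127 3.315 4.253
v -0.792 3.27 4.184
v -0.061 3.024 3.239
v -0.186 3.545 4.107
v -0.225 3.206 3.106
v -0.35 3.727 3.974
v -0.465 3.31 3.009
v -0.59 3.83 3.877
v -0.74 3.316 2.966
v -0.865 3.837 3.834
v -1.002 3.225 2.983
v -1.127 3.745 3.851
v -1.207 3.051 3.057
v -1.332 3.572 3.926
v -1.319 2.825 3.177
v -1.443 3.346 4.045
v -1.317 2.587 3.32
v -1.442 3.107 4.188
v -1.204 2.376 3.463
v -1.329 2.897 4.331
v -0.998 2.23 3.58
v -1.122 2.751 4.448
v -0.734 2.174 3.652
v -0.859 2.694 4.52
v -0.459 2.217 3.665
v -0.584 2.738 4.533
v -0.221 2.353 3.618
v -0.345 2.873 4.486
v -0.059 2.557 3.519
v -0.184 3.077 4.387
f 1 12 6
f 1 6 2
f 1 2 8
f 1 8 11
f 1 11 12
f 2 6 10
f 6 12 5
f 12 11 3
f 11 8 7
f 8 2 9
f 4 10 5
f 4 5 3
f 4 3 7
f 4 7 9
f 4 9 10
f 5 10 6
f 3 5 12
f 7 3 11
f 9 7 8
f 10 9 2
f 14 13 17
f 14 17 15
f 15 17 18
f 15 18 16
f 17 13 19
f 17 19 18
f 18 19 20
f 18 20 16
f 19 13 21
f 19 21 20
f 20 21 22
f 20 22 16
f 21 13 23
f 21 23 22
f 22 23 24
f 22 24 16
f 23 13 25
f 23 25 24
f 24 25 26
f 24 26 16
f 25 13 27
f 25 27 26
f 26 27 28
f 26 28 16
f 27 13 29
f 27 29 28
f 28 29 30
f 28 30 16
f 29 13 31
f 29 31 30
f 30 31 32
f 30 32 16
f 31 13 33
f 31 33 32
f 32 33 34
f 32 34 16
f 33 13 35
f 33 35 34
f 34 35 36
f 34 36 16
f 35 13 37
f 35 37 36
f 36 37 38
f 36 38 16
f 37 13 39
f 37 39 38
f 38 39 40
f 38 40 16
f 39 13 41
f 39 41 40
f 40 41 42
f 40 42 16
f 41 13 43
f 41 43 42
f 42 43 44
f 42 44 16
f 43 13 14
f 43 14 44
f 44 14 15
f 44 15 16



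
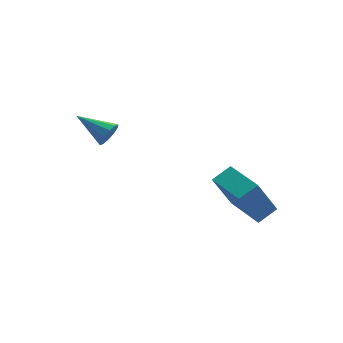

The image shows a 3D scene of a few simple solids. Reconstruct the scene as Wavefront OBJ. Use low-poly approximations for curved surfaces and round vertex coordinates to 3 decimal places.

v 2.105 -4.987 -4.341
v 1.244 -4.966 -2.659
v 1.956 -3.105 -4.44
v 1.095 -3.085 -2.758
v 2.965 -4.895 -3.902
v 2.104 -4.875 -2.22
v 2.816 -3.014 -4.001
v 1.955 -2.993 -2.319
v -1.667 0.289 -1.392
v -1.22 0.39 -0.99
v -2.493 1.531 -0.788
v -1.145 0.591 -1.3
v -1.269 0.677 -1.645
v -1.545 0.614 -1.894
v -1.868 0.427 -1.951
v -2.113 0.188 -1.795
v -2.188 -0.013 -1.485
v -2.064 -0.099 -1.14
v -1.788 -0.036 -0.891
v -1.465 0.151 -0.833
f 2 4 1
f 5 2 1
f 1 4 3
f 3 5 1
f 2 8 4
f 6 2 5
f 6 8 2
f 4 8 3
f 7 5 3
f 3 8 7
f 7 6 5
f 8 6 7
f 10 9 12
f 10 12 11
f 12 9 13
f 12 13 11
f 13 9 14
f 13 14 11
f 14 9 15
f 14 15 11
f 15 9 16
f 15 16 11
f 16 9 17
f 16 17 11
f 17 9 18
f 17 18 11
f 18 9 19
f 18 19 11
f 19 9 20
f 19 20 11
f 20 9 10
f 20 10 11



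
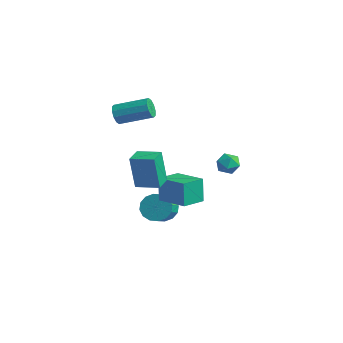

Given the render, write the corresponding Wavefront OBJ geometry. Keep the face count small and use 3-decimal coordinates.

v 0.573 -1.258 -2.141
v 0.34 -1.14 -0.633
v 0.289 0.125 -2.292
v 0.056 0.243 -0.785
v 2.364 -0.863 -1.895
v 2.131 -0.745 -0.388
v 2.08 0.52 -2.047
v 1.847 0.638 -0.539
v -2.356 -2.018 3.217
v -2.007 -2.077 2.66
v -0.776 -0.7 3.286
v -1.124 -0.642 3.843
v -2.293 -1.793 2.599
v -1.062 -0.416 3.226
v -2.604 -1.595 2.775
v -1.373 -0.219 3.402
v -2.819 -1.559 3.12
v -1.588 -0.183 3.746
v -2.858 -1.698 3.501
v -1.627 -0.322 4.128
v -2.704 -1.96 3.774
v -1.473 -0.583 4.4
v -2.418 -2.244 3.834
v -1.187 -0.867 4.461
v -2.107 -2.441 3.658
v -0.876 -1.065 4.285
v -1.892 -2.477 3.314
v -0.661 -1.101 3.94
v -1.853 -2.338 2.932
v -0.622 -0.962 3.559
v -0.172 3.371 -0.25
v 0.277 3.947 -0.449
v 0.143 2.773 -1.271
v 0.592 3.349 -1.47
v 0.775 2.914 -0.878
v 0.58 3.284 -0.247
v -0.16 3.436 -1.473
v -0.355 3.806 -0.842
v 0.284 3.988 -1.205
v 0.862 3.665 -0.837
v -0.442 3.055 -0.883
v 0.136 2.732 -0.515
v -0.195 -0.563 -3.282
v 0.284 -0.715 -4.041
v 0.894 -1.509 -3.497
v 0.415 -1.357 -2.738
v 0.52 -0.377 -3.813
v 1.131 -1.171 -3.269
v 0.565 -0.089 -3.443
v 1.175 -0.883 -2.899
v 0.406 0.072 -3.03
v 1.016 -0.722 -2.486
v 0.086 0.063 -2.684
v 0.696 -0.731 -2.14
v -0.31 -0.114 -2.499
v 0.301 -0.908 -1.955
v -0.674 -0.411 -2.523
v -0.064 -1.205 -1.979
v -0.911 -0.749 -2.751
v -0.3 -1.543 -2.207
v -0.955 -1.037 -3.121
v -0.345 -1.831 -2.577
v -0.796 -1.198 -3.534
v -0.186 -1.992 -2.99
v -0.476 -1.189 -3.88
v 0.134 -1.983 -3.336
v -0.081 -1.012 -4.065
v 0.53 -1.806 -3.521
v 3.499 -4.506 1.081
v 3.34 -4.73 3.042
v 2.863 -3.672 1.125
v 2.704 -3.896 3.085
v 4.536 -3.724 1.255
v 4.377 -3.948 3.215
v 3.9 -2.89 1.298
v 3.741 -3.114 3.259
f 2 4 1
f 5 2 1
f 1 4 3
f 3 5 1
f 2 8 4
f 6 2 5
f 6 8 2
f 4 8 3
f 7 5 3
f 3 8 7
f 7 6 5
f 8 6 7
f 10 9 13
f 10 13 11
f 11 13 14
f 11 14 12
f 13 9 15
f 13 15 14
f 14 15 16
f 14 16 12
f 15 9 17
f 15 17 16
f 16 17 18
f 16 18 12
f 17 9 19
f 17 19 18
f 18 19 20
f 18 20 12
f 19 9 21
f 19 21 20
f 20 21 22
f 20 22 12
f 21 9 23
f 21 23 22
f 22 23 24
f 22 24 12
f 23 9 25
f 23 25 24
f 24 25 26
f 24 26 12
f 25 9 27
f 25 27 26
f 26 27 28
f 26 28 12
f 27 9 29
f 27 29 28
f 28 29 30
f 28 30 12
f 29 9 10
f 29 10 30
f 30 10 11
f 30 11 12
f 31 42 36
f 31 36 32
f 31 32 38
f 31 38 41
f 31 41 42
f 32 36 40
f 36 42 35
f 42 41 33
f 41 38 37
f 38 32 39
f 34 40 35
f 34 35 33
f 34 33 37
f 34 37 39
f 34 39 40
f 35 40 36
f 33 35 42
f 37 33 41
f 39 37 38
f 40 39 32
f 44 43 47
f 44 47 45
f 45 47 48
f 45 48 46
f 47 43 49
f 47 49 48
f 48 49 50
f 48 50 46
f 49 43 51
f 49 51 50
f 50 51 52
f 50 52 46
f 51 43 53
f 51 53 52
f 52 53 54
f 52 54 46
f 53 43 55
f 53 55 54
f 54 55 56
f 54 56 46
f 55 43 57
f 55 57 56
f 56 57 58
f 56 58 46
f 57 43 59
f 57 59 58
f 58 59 60
f 58 60 46
f 59 43 61
f 59 61 60
f 60 61 62
f 60 62 46
f 61 43 63
f 61 63 62
f 62 63 64
f 62 64 46
f 63 43 65
f 63 65 64
f 64 65 66
f 64 66 46
f 65 43 67
f 65 67 66
f 66 67 68
f 66 68 46
f 67 43 44
f 67 44 68
f 68 44 45
f 68 45 46
f 70 72 69
f 73 70 69
f 69 72 71
f 71 73 69
f 70 76 72
f 74 70 73
f 74 76 70
f 72 76 71
f 75 73 71
f 71 76 75
f 75 74 73
f 76 74 75



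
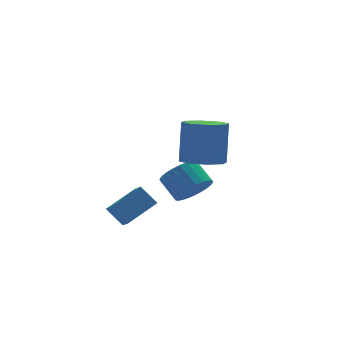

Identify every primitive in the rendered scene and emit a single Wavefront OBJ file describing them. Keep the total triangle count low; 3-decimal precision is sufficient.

v -1.909 2.982 -2.617
v -1.989 2.329 -2.127
v -0.297 3.284 -1.951
v -0.377 2.632 -1.461
v -1.443 2.308 -3.439
v -1.523 1.656 -2.949
v 0.169 2.611 -2.773
v 0.089 1.958 -2.283
v 2.31 2.614 -2.46
v 3.291 2.808 -2.475
v 3.091 3.88 -1.695
v 2.11 3.686 -1.68
v 3.168 3.011 -2.785
v 2.969 4.082 -2.005
v 2.915 3.153 -3.045
v 2.716 4.225 -2.266
v 2.57 3.213 -3.217
v 2.37 4.285 -2.437
v 2.185 3.183 -3.273
v 1.985 4.254 -2.494
v 1.819 3.065 -3.205
v 1.62 4.137 -2.426
v 1.528 2.879 -3.024
v 1.328 3.951 -2.245
v 1.356 2.653 -2.757
v 1.156 3.724 -1.978
v 1.329 2.42 -2.445
v 1.129 3.492 -1.665
v 1.451 2.218 -2.135
v 1.252 3.289 -1.355
v 1.704 2.075 -1.874
v 1.505 3.147 -1.095
v 2.05 2.015 -1.703
v 1.85 3.087 -0.923
v 2.435 2.046 -1.646
v 2.235 3.117 -0.867
v 2.8 2.163 -1.714
v 2.601 3.235 -0.935
v 3.092 2.349 -1.895
v 2.892 3.421 -1.116
v 3.264 2.576 -2.162
v 3.064 3.647 -1.383
v 0.772 -0.82 1.499
v 1.655 -0.432 1.167
v 2.111 0.188 3.11
v 1.228 -0.2 3.441
v 1.072 0.086 1.139
v 1.528 0.706 3.082
v 0.313 0.073 1.321
v 0.769 0.694 3.264
v -0.177 -0.463 1.608
v 0.279 0.158 3.55
v -0.111 -1.208 1.83
v 0.345 -0.588 3.773
v 0.472 -1.726 1.858
v 0.928 -1.106 3.801
v 1.231 -1.714 1.676
v 1.687 -1.093 3.619
v 1.721 -1.178 1.39
v 2.177 -0.557 3.332
f 2 4 1
f 5 2 1
f 1 4 3
f 3 5 1
f 2 8 4
f 6 2 5
f 6 8 2
f 4 8 3
f 7 5 3
f 3 8 7
f 7 6 5
f 8 6 7
f 10 9 13
f 10 13 11
f 11 13 14
f 11 14 12
f 13 9 15
f 13 15 14
f 14 15 16
f 14 16 12
f 15 9 17
f 15 17 16
f 16 17 18
f 16 18 12
f 17 9 19
f 17 19 18
f 18 19 20
f 18 20 12
f 19 9 21
f 19 21 20
f 20 21 22
f 20 22 12
f 21 9 23
f 21 23 22
f 22 23 24
f 22 24 12
f 23 9 25
f 23 25 24
f 24 25 26
f 24 26 12
f 25 9 27
f 25 27 26
f 26 27 28
f 26 28 12
f 27 9 29
f 27 29 28
f 28 29 30
f 28 30 12
f 29 9 31
f 29 31 30
f 30 31 32
f 30 32 12
f 31 9 33
f 31 33 32
f 32 33 34
f 32 34 12
f 33 9 35
f 33 35 34
f 34 35 36
f 34 36 12
f 35 9 37
f 35 37 36
f 36 37 38
f 36 38 12
f 37 9 39
f 37 39 38
f 38 39 40
f 38 40 12
f 39 9 41
f 39 41 40
f 40 41 42
f 40 42 12
f 41 9 10
f 41 10 42
f 42 10 11
f 42 11 12
f 44 43 47
f 44 47 45
f 45 47 48
f 45 48 46
f 47 43 49
f 47 49 48
f 48 49 50
f 48 50 46
f 49 43 51
f 49 51 50
f 50 51 52
f 50 52 46
f 51 43 53
f 51 53 52
f 52 53 54
f 52 54 46
f 53 43 55
f 53 55 54
f 54 55 56
f 54 56 46
f 55 43 57
f 55 57 56
f 56 57 58
f 56 58 46
f 57 43 59
f 57 59 58
f 58 59 60
f 58 60 46
f 59 43 44
f 59 44 60
f 60 44 45
f 60 45 46



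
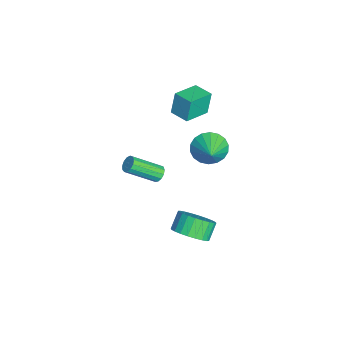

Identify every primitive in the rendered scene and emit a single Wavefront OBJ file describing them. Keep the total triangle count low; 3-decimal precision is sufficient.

v 3.366 -0.657 -3.852
v 4.15 -0.06 -3.434
v 3.417 0.354 -2.65
v 2.634 -0.243 -3.068
v 3.992 0.201 -3.719
v 3.259 0.615 -2.935
v 3.739 0.331 -4.025
v 3.006 0.745 -3.241
v 3.429 0.311 -4.304
v 2.696 0.725 -3.52
v 3.11 0.144 -4.514
v 2.377 0.557 -3.73
v 2.829 -0.146 -4.624
v 2.096 0.268 -3.839
v 2.631 -0.513 -4.615
v 1.898 -0.099 -3.831
v 2.544 -0.902 -4.491
v 1.811 -0.489 -3.707
v 2.583 -1.254 -4.27
v 1.85 -0.84 -3.486
v 2.741 -1.515 -3.985
v 2.008 -1.101 -3.201
v 2.994 -1.645 -3.679
v 2.261 -1.231 -2.895
v 3.304 -1.625 -3.4
v 2.571 -1.211 -2.616
v 3.623 -1.457 -3.19
v 2.89 -1.044 -2.406
v 3.904 -1.168 -3.081
v 3.171 -0.754 -2.296
v 4.102 -0.801 -3.089
v 3.369 -0.387 -2.305
v 4.189 -0.411 -3.213
v 3.456 0.002 -2.429
v -1.546 -2.159 -3.74
v -1.034 -2.023 -3.634
v -0.843 -3.684 -2.414
v -1.354 -3.821 -2.52
v -1.205 -1.887 -3.422
v -1.013 -3.548 -2.202
v -1.484 -1.837 -3.311
v -1.292 -3.498 -2.091
v -1.782 -1.89 -3.336
v -1.591 -3.551 -2.116
v -2.006 -2.028 -3.489
v -1.814 -3.69 -2.269
v -2.083 -2.208 -3.722
v -1.892 -3.87 -2.502
v -1.99 -2.373 -3.961
v -1.798 -4.034 -2.741
v -1.756 -2.469 -4.129
v -1.564 -4.131 -2.909
v -1.455 -2.468 -4.174
v -1.263 -4.129 -2.954
v -1.183 -2.368 -4.081
v -0.991 -4.029 -2.861
v -1.026 -2.202 -3.88
v -0.834 -3.863 -2.66
v -0.219 0.507 0.018
v 0.238 0.906 -0.827
v 1.059 0.533 0.722
v 0.103 1.283 -0.595
v -0.096 1.507 -0.242
v -0.32 1.532 0.162
v -0.523 1.355 0.538
v -0.666 1.009 0.811
v -0.721 0.565 0.927
v -0.677 0.108 0.863
v -0.541 -0.269 0.631
v -0.342 -0.492 0.278
v -0.119 -0.518 -0.127
v 0.084 -0.341 -0.503
v 0.228 0.005 -0.775
v 0.283 0.45 -0.891
v -1.807 -0.373 2.376
v -2.092 -0.15 3.728
v -0.99 0.422 2.417
v -1.275 0.645 3.769
v -0.725 -1.505 2.791
v -1.01 -1.282 4.143
v 0.092 -0.71 2.832
v -0.193 -0.487 4.184
f 2 1 5
f 2 5 3
f 3 5 6
f 3 6 4
f 5 1 7
f 5 7 6
f 6 7 8
f 6 8 4
f 7 1 9
f 7 9 8
f 8 9 10
f 8 10 4
f 9 1 11
f 9 11 10
f 10 11 12
f 10 12 4
f 11 1 13
f 11 13 12
f 12 13 14
f 12 14 4
f 13 1 15
f 13 15 14
f 14 15 16
f 14 16 4
f 15 1 17
f 15 17 16
f 16 17 18
f 16 18 4
f 17 1 19
f 17 19 18
f 18 19 20
f 18 20 4
f 19 1 21
f 19 21 20
f 20 21 22
f 20 22 4
f 21 1 23
f 21 23 22
f 22 23 24
f 22 24 4
f 23 1 25
f 23 25 24
f 24 25 26
f 24 26 4
f 25 1 27
f 25 27 26
f 26 27 28
f 26 28 4
f 27 1 29
f 27 29 28
f 28 29 30
f 28 30 4
f 29 1 31
f 29 31 30
f 30 31 32
f 30 32 4
f 31 1 33
f 31 33 32
f 32 33 34
f 32 34 4
f 33 1 2
f 33 2 34
f 34 2 3
f 34 3 4
f 36 35 39
f 36 39 37
f 37 39 40
f 37 40 38
f 39 35 41
f 39 41 40
f 40 41 42
f 40 42 38
f 41 35 43
f 41 43 42
f 42 43 44
f 42 44 38
f 43 35 45
f 43 45 44
f 44 45 46
f 44 46 38
f 45 35 47
f 45 47 46
f 46 47 48
f 46 48 38
f 47 35 49
f 47 49 48
f 48 49 50
f 48 50 38
f 49 35 51
f 49 51 50
f 50 51 52
f 50 52 38
f 51 35 53
f 51 53 52
f 52 53 54
f 52 54 38
f 53 35 55
f 53 55 54
f 54 55 56
f 54 56 38
f 55 35 57
f 55 57 56
f 56 57 58
f 56 58 38
f 57 35 36
f 57 36 58
f 58 36 37
f 58 37 38
f 60 59 62
f 60 62 61
f 62 59 63
f 62 63 61
f 63 59 64
f 63 64 61
f 64 59 65
f 64 65 61
f 65 59 66
f 65 66 61
f 66 59 67
f 66 67 61
f 67 59 68
f 67 68 61
f 68 59 69
f 68 69 61
f 69 59 70
f 69 70 61
f 70 59 71
f 70 71 61
f 71 59 72
f 71 72 61
f 72 59 73
f 72 73 61
f 73 59 74
f 73 74 61
f 74 59 60
f 74 60 61
f 76 78 75
f 79 76 75
f 75 78 77
f 77 79 75
f 76 82 78
f 80 76 79
f 80 82 76
f 78 82 77
f 81 79 77
f 77 82 81
f 81 80 79
f 82 80 81



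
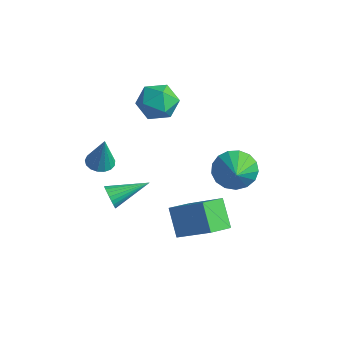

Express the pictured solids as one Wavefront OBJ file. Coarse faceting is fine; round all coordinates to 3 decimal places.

v 0.442 0.157 -1.802
v 2.145 0.53 -0.477
v 0.51 1.304 -2.212
v 2.213 1.677 -0.887
v 1.407 -0.297 -2.913
v 3.11 0.076 -1.588
v 1.475 0.85 -3.323
v 3.178 1.223 -1.998
v -2.391 -0.729 -2.42
v -2.066 -0.714 -2.96
v -1.569 0.909 -1.88
v -2.269 -0.591 -3.023
v -2.491 -0.489 -2.994
v -2.698 -0.424 -2.878
v -2.857 -0.405 -2.692
v -2.946 -0.435 -2.465
v -2.951 -0.51 -2.231
v -2.87 -0.619 -2.026
v -2.716 -0.744 -1.881
v -2.513 -0.867 -1.818
v -2.291 -0.968 -1.846
v -2.084 -1.034 -1.962
v -1.924 -1.053 -2.148
v -1.835 -1.022 -2.375
v -1.831 -0.947 -2.609
v -1.912 -0.839 -2.814
v 1.437 3.203 -0.432
v 2.261 3.637 -0.894
v 2.443 2.257 0.472
v 2.18 3.928 -0.499
v 1.928 4.053 -0.088
v 1.564 3.983 0.244
v 1.171 3.735 0.422
v 0.839 3.364 0.403
v 0.644 2.957 0.194
v 0.63 2.606 -0.159
v 0.802 2.392 -0.574
v 1.119 2.363 -0.957
v 1.509 2.527 -1.219
v 1.883 2.846 -1.301
v 2.154 3.247 -1.184
v -4.103 3.373 1.469
v -3.215 3.868 1.127
v -3.145 2.032 2.013
v -2.257 2.527 1.671
v -2.795 2.914 2.514
v -3.388 3.742 2.178
v -2.972 2.158 0.962
v -3.565 2.986 0.626
v -2.517 3.117 0.813
v -2.407 3.584 1.773
v -3.953 2.316 1.367
v -3.843 2.783 2.327
v -3.501 -0.263 -0.913
v -3.095 -0.802 -0.993
v -3.159 -0.257 0.773
v -2.896 -0.548 -1.035
v -2.836 -0.228 -1.048
v -2.929 0.084 -1.031
v -3.152 0.316 -0.986
v -3.456 0.415 -0.925
v -3.77 0.359 -0.86
v -4.023 0.161 -0.808
v -4.156 -0.135 -0.78
v -4.139 -0.46 -0.782
v -3.976 -0.74 -0.814
v -3.705 -0.911 -0.869
v -3.386 -0.933 -0.934
f 2 4 1
f 5 2 1
f 1 4 3
f 3 5 1
f 2 8 4
f 6 2 5
f 6 8 2
f 4 8 3
f 7 5 3
f 3 8 7
f 7 6 5
f 8 6 7
f 10 9 12
f 10 12 11
f 12 9 13
f 12 13 11
f 13 9 14
f 13 14 11
f 14 9 15
f 14 15 11
f 15 9 16
f 15 16 11
f 16 9 17
f 16 17 11
f 17 9 18
f 17 18 11
f 18 9 19
f 18 19 11
f 19 9 20
f 19 20 11
f 20 9 21
f 20 21 11
f 21 9 22
f 21 22 11
f 22 9 23
f 22 23 11
f 23 9 24
f 23 24 11
f 24 9 25
f 24 25 11
f 25 9 26
f 25 26 11
f 26 9 10
f 26 10 11
f 28 27 30
f 28 30 29
f 30 27 31
f 30 31 29
f 31 27 32
f 31 32 29
f 32 27 33
f 32 33 29
f 33 27 34
f 33 34 29
f 34 27 35
f 34 35 29
f 35 27 36
f 35 36 29
f 36 27 37
f 36 37 29
f 37 27 38
f 37 38 29
f 38 27 39
f 38 39 29
f 39 27 40
f 39 40 29
f 40 27 41
f 40 41 29
f 41 27 28
f 41 28 29
f 42 53 47
f 42 47 43
f 42 43 49
f 42 49 52
f 42 52 53
f 43 47 51
f 47 53 46
f 53 52 44
f 52 49 48
f 49 43 50
f 45 51 46
f 45 46 44
f 45 44 48
f 45 48 50
f 45 50 51
f 46 51 47
f 44 46 53
f 48 44 52
f 50 48 49
f 51 50 43
f 55 54 57
f 55 57 56
f 57 54 58
f 57 58 56
f 58 54 59
f 58 59 56
f 59 54 60
f 59 60 56
f 60 54 61
f 60 61 56
f 61 54 62
f 61 62 56
f 62 54 63
f 62 63 56
f 63 54 64
f 63 64 56
f 64 54 65
f 64 65 56
f 65 54 66
f 65 66 56
f 66 54 67
f 66 67 56
f 67 54 68
f 67 68 56
f 68 54 55
f 68 55 56



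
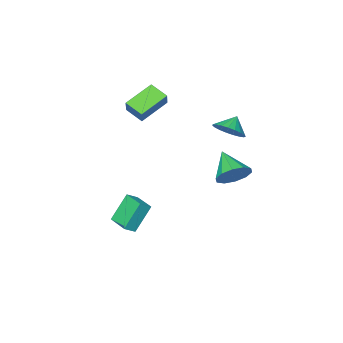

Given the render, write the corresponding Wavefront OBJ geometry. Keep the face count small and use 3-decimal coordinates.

v -1.269 1.056 2.366
v -0.802 1.649 3.053
v -2.031 0.744 3.154
v -1.086 1.916 2.885
v -1.401 2.034 2.627
v -1.693 1.983 2.323
v -1.912 1.772 2.028
v -2.019 1.437 1.79
v -1.997 1.037 1.653
v -1.849 0.639 1.638
v -1.6 0.314 1.75
v -1.295 0.118 1.968
v -0.984 0.083 2.255
v -0.723 0.217 2.561
v -0.556 0.496 2.834
v -0.512 0.872 3.025
v -0.6 1.28 3.103
v 0.049 -4.937 3.163
v 0.445 -4.342 4.127
v -0.318 -3.831 2.632
v 0.078 -3.237 3.597
v 1.902 -4.743 2.283
v 2.298 -4.149 3.248
v 1.535 -3.638 1.753
v 1.931 -3.043 2.717
v 4.11 -1.736 -4.847
v 3.009 -1.793 -3.19
v 4.189 -0.162 -4.74
v 3.088 -0.219 -3.084
v 4.792 -1.801 -4.396
v 3.691 -1.858 -2.74
v 4.871 -0.227 -4.29
v 3.77 -0.284 -2.633
v 0.338 3.899 0.739
v 1.399 3.696 0.729
v 0.042 2.301 1.741
v 1.264 4.061 1.271
v 0.775 4.365 1.61
v 0.12 4.49 1.616
v -0.452 4.39 1.287
v -0.722 4.102 0.748
v -0.587 3.737 0.206
v -0.099 3.434 -0.133
v 0.557 3.308 -0.139
v 1.129 3.409 0.19
f 2 1 4
f 2 4 3
f 4 1 5
f 4 5 3
f 5 1 6
f 5 6 3
f 6 1 7
f 6 7 3
f 7 1 8
f 7 8 3
f 8 1 9
f 8 9 3
f 9 1 10
f 9 10 3
f 10 1 11
f 10 11 3
f 11 1 12
f 11 12 3
f 12 1 13
f 12 13 3
f 13 1 14
f 13 14 3
f 14 1 15
f 14 15 3
f 15 1 16
f 15 16 3
f 16 1 17
f 16 17 3
f 17 1 2
f 17 2 3
f 19 21 18
f 22 19 18
f 18 21 20
f 20 22 18
f 19 25 21
f 23 19 22
f 23 25 19
f 21 25 20
f 24 22 20
f 20 25 24
f 24 23 22
f 25 23 24
f 27 29 26
f 30 27 26
f 26 29 28
f 28 30 26
f 27 33 29
f 31 27 30
f 31 33 27
f 29 33 28
f 32 30 28
f 28 33 32
f 32 31 30
f 33 31 32
f 35 34 37
f 35 37 36
f 37 34 38
f 37 38 36
f 38 34 39
f 38 39 36
f 39 34 40
f 39 40 36
f 40 34 41
f 40 41 36
f 41 34 42
f 41 42 36
f 42 34 43
f 42 43 36
f 43 34 44
f 43 44 36
f 44 34 45
f 44 45 36
f 45 34 35
f 45 35 36



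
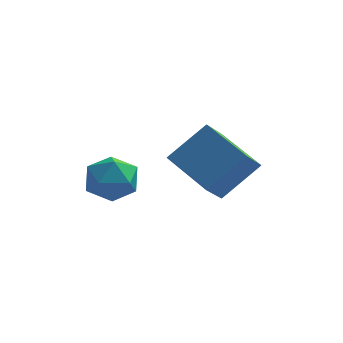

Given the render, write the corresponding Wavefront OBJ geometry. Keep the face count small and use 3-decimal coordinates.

v -0.327 2.478 2.076
v 0.612 2.077 1.871
v -1.032 1.363 1.029
v -0.093 0.962 0.824
v -0.52 0.834 1.765
v -0.084 1.523 2.412
v -0.336 1.917 0.488
v 0.1 2.606 1.135
v 0.606 1.73 0.89
v 0.492 1.061 1.679
v -0.912 2.379 1.221
v -1.026 1.71 2.01
v 3.381 3.076 -0.121
v 2.94 2.018 0.923
v 1.903 4.4 0.597
v 1.463 3.342 1.641
v 4.677 3.818 1.179
v 4.237 2.76 2.223
v 3.2 5.142 1.897
v 2.759 4.084 2.941
f 1 12 6
f 1 6 2
f 1 2 8
f 1 8 11
f 1 11 12
f 2 6 10
f 6 12 5
f 12 11 3
f 11 8 7
f 8 2 9
f 4 10 5
f 4 5 3
f 4 3 7
f 4 7 9
f 4 9 10
f 5 10 6
f 3 5 12
f 7 3 11
f 9 7 8
f 10 9 2
f 14 16 13
f 17 14 13
f 13 16 15
f 15 17 13
f 14 20 16
f 18 14 17
f 18 20 14
f 16 20 15
f 19 17 15
f 15 20 19
f 19 18 17
f 20 18 19



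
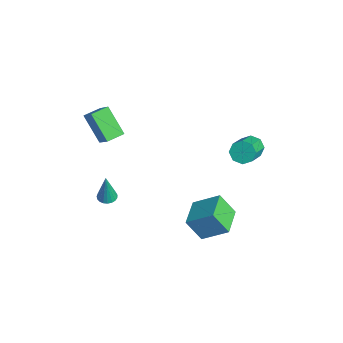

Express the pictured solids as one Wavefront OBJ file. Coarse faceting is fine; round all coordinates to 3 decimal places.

v 2.247 3.455 2.901
v 2.643 3.317 2.279
v 3.89 2.308 3.298
v 3.493 2.445 3.919
v 2.813 3.796 2.546
v 4.059 2.787 3.565
v 2.651 4.075 3.021
v 3.897 3.066 4.04
v 2.252 3.991 3.425
v 3.499 2.981 4.444
v 1.85 3.592 3.522
v 3.097 2.583 4.541
v 1.681 3.113 3.255
v 2.927 2.104 4.274
v 1.843 2.834 2.78
v 3.089 1.825 3.799
v 2.241 2.919 2.376
v 3.488 1.909 3.395
v -4.422 -3.959 2.165
v -3.203 -3.873 3.347
v -4.639 -2.901 2.312
v -3.42 -2.815 3.494
v -3.08 -3.485 0.746
v -1.861 -3.399 1.928
v -3.297 -2.427 0.893
v -2.078 -2.341 2.075
v -3.29 -3.071 -4.707
v -2.7 -2.978 -4.766
v -3.07 -3.189 -2.693
v -2.787 -2.745 -4.743
v -2.961 -2.569 -4.714
v -3.192 -2.48 -4.684
v -3.44 -2.493 -4.657
v -3.662 -2.606 -4.64
v -3.819 -2.799 -4.634
v -3.885 -3.04 -4.641
v -3.848 -3.286 -4.659
v -3.714 -3.495 -4.686
v -3.507 -3.63 -4.716
v -3.262 -3.67 -4.745
v -3.022 -3.605 -4.767
v -2.829 -3.449 -4.779
v -2.714 -3.227 -4.779
v 0.992 1.536 -4.303
v 0.494 0.777 -2.961
v 1.822 2.824 -3.266
v 1.324 2.065 -1.924
v 2.536 0.535 -4.296
v 2.038 -0.224 -2.954
v 3.366 1.823 -3.259
v 2.868 1.064 -1.917
f 2 1 5
f 2 5 3
f 3 5 6
f 3 6 4
f 5 1 7
f 5 7 6
f 6 7 8
f 6 8 4
f 7 1 9
f 7 9 8
f 8 9 10
f 8 10 4
f 9 1 11
f 9 11 10
f 10 11 12
f 10 12 4
f 11 1 13
f 11 13 12
f 12 13 14
f 12 14 4
f 13 1 15
f 13 15 14
f 14 15 16
f 14 16 4
f 15 1 17
f 15 17 16
f 16 17 18
f 16 18 4
f 17 1 2
f 17 2 18
f 18 2 3
f 18 3 4
f 20 22 19
f 23 20 19
f 19 22 21
f 21 23 19
f 20 26 22
f 24 20 23
f 24 26 20
f 22 26 21
f 25 23 21
f 21 26 25
f 25 24 23
f 26 24 25
f 28 27 30
f 28 30 29
f 30 27 31
f 30 31 29
f 31 27 32
f 31 32 29
f 32 27 33
f 32 33 29
f 33 27 34
f 33 34 29
f 34 27 35
f 34 35 29
f 35 27 36
f 35 36 29
f 36 27 37
f 36 37 29
f 37 27 38
f 37 38 29
f 38 27 39
f 38 39 29
f 39 27 40
f 39 40 29
f 40 27 41
f 40 41 29
f 41 27 42
f 41 42 29
f 42 27 43
f 42 43 29
f 43 27 28
f 43 28 29
f 45 47 44
f 48 45 44
f 44 47 46
f 46 48 44
f 45 51 47
f 49 45 48
f 49 51 45
f 47 51 46
f 50 48 46
f 46 51 50
f 50 49 48
f 51 49 50



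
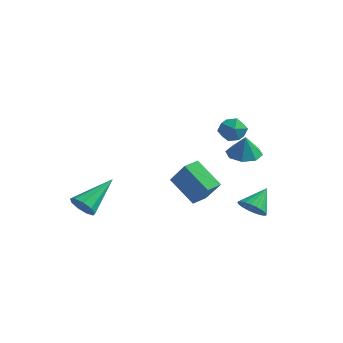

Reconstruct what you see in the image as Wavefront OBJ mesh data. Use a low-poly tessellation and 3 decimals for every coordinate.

v 2.888 1.801 -2.033
v 3.652 1.7 -2.018
v 3.012 2.879 -1.087
v 3.623 1.899 -2.241
v 3.483 2.083 -2.432
v 3.252 2.224 -2.563
v 2.966 2.301 -2.613
v 2.668 2.301 -2.575
v 2.404 2.225 -2.454
v 2.213 2.085 -2.269
v 2.125 1.901 -2.048
v 2.154 1.702 -1.825
v 2.294 1.518 -1.633
v 2.525 1.377 -1.503
v 2.811 1.301 -1.453
v 3.109 1.3 -1.491
v 3.373 1.376 -1.612
v 3.564 1.516 -1.797
v -2.357 -4.163 -0.992
v -1.97 -3.887 -1.546
v -2.023 -2.337 0.152
v -2.452 -3.767 -1.597
v -2.889 -3.832 -1.365
v -3.077 -4.052 -0.958
v -2.928 -4.325 -0.567
v -2.511 -4.521 -0.375
v -2.022 -4.55 -0.471
v -1.689 -4.398 -0.811
v -1.669 -4.136 -1.235
v 1.471 -2.748 1.216
v 2.405 -2.971 2.395
v 1.598 -1.92 1.273
v 2.532 -2.143 2.451
v 2.788 -2.877 0.149
v 3.722 -3.1 1.327
v 2.915 -2.049 0.205
v 3.849 -2.272 1.384
v 3.467 0.119 3.396
v 3.821 -0.109 4.025
v 2.479 -0.531 3.715
v 2.833 -0.759 4.344
v 2.622 -0.036 4.269
v 3.233 0.366 4.072
v 3.067 -1.006 3.668
v 3.678 -0.604 3.471
v 3.573 -0.804 4.194
v 3.298 -0.205 4.565
v 3.002 -0.435 3.175
v 2.727 0.164 3.546
v 2.127 2.25 1.209
v 2.898 2.648 1.147
v 2.313 2.07 2.351
v 2.404 3.07 1.294
v 1.748 3.012 1.391
v 1.314 2.507 1.382
v 1.356 1.852 1.272
v 1.85 1.43 1.125
v 2.506 1.488 1.028
v 2.94 1.993 1.037
f 2 1 4
f 2 4 3
f 4 1 5
f 4 5 3
f 5 1 6
f 5 6 3
f 6 1 7
f 6 7 3
f 7 1 8
f 7 8 3
f 8 1 9
f 8 9 3
f 9 1 10
f 9 10 3
f 10 1 11
f 10 11 3
f 11 1 12
f 11 12 3
f 12 1 13
f 12 13 3
f 13 1 14
f 13 14 3
f 14 1 15
f 14 15 3
f 15 1 16
f 15 16 3
f 16 1 17
f 16 17 3
f 17 1 18
f 17 18 3
f 18 1 2
f 18 2 3
f 20 19 22
f 20 22 21
f 22 19 23
f 22 23 21
f 23 19 24
f 23 24 21
f 24 19 25
f 24 25 21
f 25 19 26
f 25 26 21
f 26 19 27
f 26 27 21
f 27 19 28
f 27 28 21
f 28 19 29
f 28 29 21
f 29 19 20
f 29 20 21
f 31 33 30
f 34 31 30
f 30 33 32
f 32 34 30
f 31 37 33
f 35 31 34
f 35 37 31
f 33 37 32
f 36 34 32
f 32 37 36
f 36 35 34
f 37 35 36
f 38 49 43
f 38 43 39
f 38 39 45
f 38 45 48
f 38 48 49
f 39 43 47
f 43 49 42
f 49 48 40
f 48 45 44
f 45 39 46
f 41 47 42
f 41 42 40
f 41 40 44
f 41 44 46
f 41 46 47
f 42 47 43
f 40 42 49
f 44 40 48
f 46 44 45
f 47 46 39
f 51 50 53
f 51 53 52
f 53 50 54
f 53 54 52
f 54 50 55
f 54 55 52
f 55 50 56
f 55 56 52
f 56 50 57
f 56 57 52
f 57 50 58
f 57 58 52
f 58 50 59
f 58 59 52
f 59 50 51
f 59 51 52

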